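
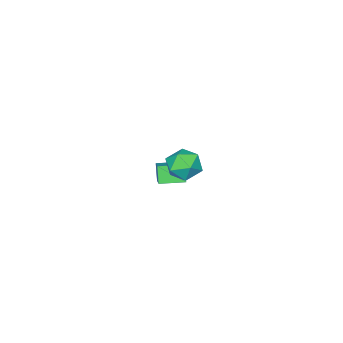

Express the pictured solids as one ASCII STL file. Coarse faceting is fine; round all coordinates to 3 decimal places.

solid 
facet normal -0.720 0.693 0.021
outer loop
vertex -2.663 -2.684 -2.582
vertex -1.799 -1.808 -1.875
vertex -2.297 -2.275 -3.536
endloop
endfacet
facet normal -0.608 -0.618 -0.498
outer loop
vertex -1.281 -3.252 -3.565
vertex -2.663 -2.684 -2.582
vertex -2.297 -2.275 -3.536
endloop
endfacet
facet normal -0.721 0.693 0.021
outer loop
vertex -2.297 -2.275 -3.536
vertex -1.799 -1.808 -1.875
vertex -1.433 -1.398 -2.828
endloop
endfacet
facet normal 0.333 0.372 -0.867
outer loop
vertex -1.433 -1.398 -2.828
vertex -1.281 -3.252 -3.565
vertex -2.297 -2.275 -3.536
endloop
endfacet
facet normal -0.333 -0.372 0.867
outer loop
vertex -2.663 -2.684 -2.582
vertex -0.783 -2.785 -1.904
vertex -1.799 -1.808 -1.875
endloop
endfacet
facet normal -0.609 -0.617 -0.499
outer loop
vertex -1.647 -3.662 -2.612
vertex -2.663 -2.684 -2.582
vertex -1.281 -3.252 -3.565
endloop
endfacet
facet normal -0.333 -0.372 0.867
outer loop
vertex -1.647 -3.662 -2.612
vertex -0.783 -2.785 -1.904
vertex -2.663 -2.684 -2.582
endloop
endfacet
facet normal 0.608 0.617 0.499
outer loop
vertex -1.799 -1.808 -1.875
vertex -0.783 -2.785 -1.904
vertex -1.433 -1.398 -2.828
endloop
endfacet
facet normal 0.332 0.372 -0.867
outer loop
vertex -0.417 -2.376 -2.858
vertex -1.281 -3.252 -3.565
vertex -1.433 -1.398 -2.828
endloop
endfacet
facet normal 0.609 0.617 0.498
outer loop
vertex -1.433 -1.398 -2.828
vertex -0.783 -2.785 -1.904
vertex -0.417 -2.376 -2.858
endloop
endfacet
facet normal 0.720 -0.693 -0.022
outer loop
vertex -0.417 -2.376 -2.858
vertex -1.647 -3.662 -2.612
vertex -1.281 -3.252 -3.565
endloop
endfacet
facet normal 0.721 -0.693 -0.021
outer loop
vertex -0.783 -2.785 -1.904
vertex -1.647 -3.662 -2.612
vertex -0.417 -2.376 -2.858
endloop
endfacet
facet normal 0.122 0.491 0.863
outer loop
vertex 4.223 3.704 4.155
vertex 3.342 3.401 4.452
vertex 4.135 2.863 4.646
endloop
endfacet
facet normal 0.750 0.273 0.602
outer loop
vertex 4.223 3.704 4.155
vertex 4.135 2.863 4.646
vertex 4.734 2.919 3.875
endloop
endfacet
facet normal 0.829 0.557 -0.048
outer loop
vertex 4.223 3.704 4.155
vertex 4.734 2.919 3.875
vertex 4.311 3.491 3.204
endloop
endfacet
facet normal 0.250 0.949 -0.189
outer loop
vertex 4.223 3.704 4.155
vertex 4.311 3.491 3.204
vertex 3.451 3.789 3.561
endloop
endfacet
facet normal -0.187 0.909 0.373
outer loop
vertex 4.223 3.704 4.155
vertex 3.451 3.789 3.561
vertex 3.342 3.401 4.452
endloop
endfacet
facet normal 0.726 -0.437 0.532
outer loop
vertex 4.734 2.919 3.875
vertex 4.135 2.863 4.646
vertex 4.169 2.131 3.999
endloop
endfacet
facet normal -0.290 -0.084 0.953
outer loop
vertex 4.135 2.863 4.646
vertex 3.342 3.401 4.452
vertex 3.309 2.429 4.356
endloop
endfacet
facet normal -0.790 0.592 0.161
outer loop
vertex 3.342 3.401 4.452
vertex 3.451 3.789 3.561
vertex 2.886 3.001 3.685
endloop
endfacet
facet normal -0.083 0.658 -0.749
outer loop
vertex 3.451 3.789 3.561
vertex 4.311 3.491 3.204
vertex 3.485 3.057 2.914
endloop
endfacet
facet normal 0.854 0.022 -0.519
outer loop
vertex 4.311 3.491 3.204
vertex 4.734 2.919 3.875
vertex 4.278 2.519 3.108
endloop
endfacet
facet normal -0.250 -0.949 0.189
outer loop
vertex 3.397 2.216 3.405
vertex 4.169 2.131 3.999
vertex 3.309 2.429 4.356
endloop
endfacet
facet normal -0.829 -0.557 0.048
outer loop
vertex 3.397 2.216 3.405
vertex 3.309 2.429 4.356
vertex 2.886 3.001 3.685
endloop
endfacet
facet normal -0.750 -0.273 -0.602
outer loop
vertex 3.397 2.216 3.405
vertex 2.886 3.001 3.685
vertex 3.485 3.057 2.914
endloop
endfacet
facet normal -0.122 -0.491 -0.863
outer loop
vertex 3.397 2.216 3.405
vertex 3.485 3.057 2.914
vertex 4.278 2.519 3.108
endloop
endfacet
facet normal 0.187 -0.909 -0.373
outer loop
vertex 3.397 2.216 3.405
vertex 4.278 2.519 3.108
vertex 4.169 2.131 3.999
endloop
endfacet
facet normal 0.083 -0.658 0.749
outer loop
vertex 3.309 2.429 4.356
vertex 4.169 2.131 3.999
vertex 4.135 2.863 4.646
endloop
endfacet
facet normal -0.854 -0.022 0.519
outer loop
vertex 2.886 3.001 3.685
vertex 3.309 2.429 4.356
vertex 3.342 3.401 4.452
endloop
endfacet
facet normal -0.726 0.437 -0.532
outer loop
vertex 3.485 3.057 2.914
vertex 2.886 3.001 3.685
vertex 3.451 3.789 3.561
endloop
endfacet
facet normal 0.290 0.084 -0.953
outer loop
vertex 4.278 2.519 3.108
vertex 3.485 3.057 2.914
vertex 4.311 3.491 3.204
endloop
endfacet
facet normal 0.790 -0.592 -0.161
outer loop
vertex 4.169 2.131 3.999
vertex 4.278 2.519 3.108
vertex 4.734 2.919 3.875
endloop
endfacet

endsolid


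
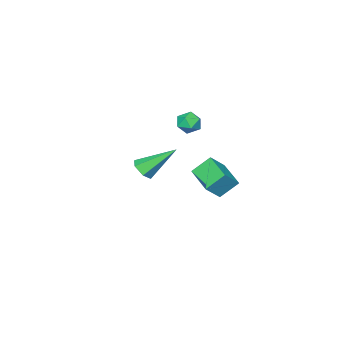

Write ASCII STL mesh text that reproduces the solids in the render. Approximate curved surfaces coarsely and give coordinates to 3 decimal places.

solid 
facet normal -0.588 0.436 0.682
outer loop
vertex -3.323 -2.061 0.006
vertex -2.617 -0.42 -0.434
vertex -4.249 -1.903 -0.893
endloop
endfacet
facet normal -0.384 -0.892 0.239
outer loop
vertex -3.443 -2.5 -1.826
vertex -3.323 -2.061 0.006
vertex -4.249 -1.903 -0.893
endloop
endfacet
facet normal -0.588 0.436 0.681
outer loop
vertex -4.249 -1.903 -0.893
vertex -2.617 -0.42 -0.434
vertex -3.542 -0.262 -1.333
endloop
endfacet
facet normal -0.712 0.121 -0.692
outer loop
vertex -3.542 -0.262 -1.333
vertex -3.443 -2.5 -1.826
vertex -4.249 -1.903 -0.893
endloop
endfacet
facet normal 0.712 -0.121 0.692
outer loop
vertex -3.323 -2.061 0.006
vertex -1.811 -1.017 -1.367
vertex -2.617 -0.42 -0.434
endloop
endfacet
facet normal -0.384 -0.892 0.239
outer loop
vertex -2.518 -2.658 -0.927
vertex -3.323 -2.061 0.006
vertex -3.443 -2.5 -1.826
endloop
endfacet
facet normal 0.712 -0.121 0.692
outer loop
vertex -2.518 -2.658 -0.927
vertex -1.811 -1.017 -1.367
vertex -3.323 -2.061 0.006
endloop
endfacet
facet normal 0.384 0.892 -0.239
outer loop
vertex -2.617 -0.42 -0.434
vertex -1.811 -1.017 -1.367
vertex -3.542 -0.262 -1.333
endloop
endfacet
facet normal -0.712 0.121 -0.692
outer loop
vertex -2.737 -0.859 -2.266
vertex -3.443 -2.5 -1.826
vertex -3.542 -0.262 -1.333
endloop
endfacet
facet normal 0.384 0.892 -0.239
outer loop
vertex -3.542 -0.262 -1.333
vertex -1.811 -1.017 -1.367
vertex -2.737 -0.859 -2.266
endloop
endfacet
facet normal 0.588 -0.436 -0.682
outer loop
vertex -2.737 -0.859 -2.266
vertex -2.518 -2.658 -0.927
vertex -3.443 -2.5 -1.826
endloop
endfacet
facet normal 0.588 -0.436 -0.682
outer loop
vertex -1.811 -1.017 -1.367
vertex -2.518 -2.658 -0.927
vertex -2.737 -0.859 -2.266
endloop
endfacet
facet normal 0.532 -0.553 -0.641
outer loop
vertex 4.186 -0.204 2.991
vertex 3.657 -0.198 2.547
vertex 4.136 0.297 2.518
endloop
endfacet
facet normal 0.668 0.545 0.507
outer loop
vertex 4.186 -0.204 2.991
vertex 4.136 0.297 2.518
vertex 2.523 0.978 3.913
endloop
endfacet
facet normal 0.533 -0.553 -0.641
outer loop
vertex 4.136 0.297 2.518
vertex 3.657 -0.198 2.547
vertex 3.608 0.302 2.075
endloop
endfacet
facet normal 0.202 0.952 -0.231
outer loop
vertex 4.136 0.297 2.518
vertex 3.608 0.302 2.075
vertex 2.523 0.978 3.913
endloop
endfacet
facet normal 0.532 -0.553 -0.641
outer loop
vertex 3.608 0.302 2.075
vertex 3.657 -0.198 2.547
vertex 3.128 -0.193 2.104
endloop
endfacet
facet normal -0.609 0.557 -0.564
outer loop
vertex 3.608 0.302 2.075
vertex 3.128 -0.193 2.104
vertex 2.523 0.978 3.913
endloop
endfacet
facet normal 0.532 -0.552 -0.642
outer loop
vertex 3.128 -0.193 2.104
vertex 3.657 -0.198 2.547
vertex 3.178 -0.694 2.576
endloop
endfacet
facet normal -0.956 -0.246 -0.160
outer loop
vertex 3.128 -0.193 2.104
vertex 3.178 -0.694 2.576
vertex 2.523 0.978 3.913
endloop
endfacet
facet normal 0.533 -0.552 -0.641
outer loop
vertex 3.178 -0.694 2.576
vertex 3.657 -0.198 2.547
vertex 3.706 -0.699 3.019
endloop
endfacet
facet normal -0.490 -0.653 0.577
outer loop
vertex 3.178 -0.694 2.576
vertex 3.706 -0.699 3.019
vertex 2.523 0.978 3.913
endloop
endfacet
facet normal 0.532 -0.552 -0.642
outer loop
vertex 3.706 -0.699 3.019
vertex 3.657 -0.198 2.547
vertex 4.186 -0.204 2.991
endloop
endfacet
facet normal 0.321 -0.259 0.911
outer loop
vertex 3.706 -0.699 3.019
vertex 4.186 -0.204 2.991
vertex 2.523 0.978 3.913
endloop
endfacet
facet normal -0.010 0.337 0.941
outer loop
vertex -3.12 -2.663 2.704
vertex -3.249 -3.376 2.958
vertex -2.529 -3.123 2.875
endloop
endfacet
facet normal 0.418 0.736 0.533
outer loop
vertex -3.12 -2.663 2.704
vertex -2.529 -3.123 2.875
vertex -2.503 -2.683 2.247
endloop
endfacet
facet normal 0.029 1.000 -0.005
outer loop
vertex -3.12 -2.663 2.704
vertex -2.503 -2.683 2.247
vertex -3.207 -2.664 1.941
endloop
endfacet
facet normal -0.641 0.764 0.072
outer loop
vertex -3.12 -2.663 2.704
vertex -3.207 -2.664 1.941
vertex -3.668 -3.092 2.381
endloop
endfacet
facet normal -0.665 0.354 0.657
outer loop
vertex -3.12 -2.663 2.704
vertex -3.668 -3.092 2.381
vertex -3.249 -3.376 2.958
endloop
endfacet
facet normal 0.917 0.308 0.254
outer loop
vertex -2.503 -2.683 2.247
vertex -2.529 -3.123 2.875
vertex -2.252 -3.408 2.219
endloop
endfacet
facet normal 0.223 -0.335 0.915
outer loop
vertex -2.529 -3.123 2.875
vertex -3.249 -3.376 2.958
vertex -2.713 -3.836 2.659
endloop
endfacet
facet normal -0.836 -0.307 0.456
outer loop
vertex -3.249 -3.376 2.958
vertex -3.668 -3.092 2.381
vertex -3.417 -3.817 2.353
endloop
endfacet
facet normal -0.797 0.354 -0.490
outer loop
vertex -3.668 -3.092 2.381
vertex -3.207 -2.664 1.941
vertex -3.391 -3.377 1.725
endloop
endfacet
facet normal 0.287 0.734 -0.615
outer loop
vertex -3.207 -2.664 1.941
vertex -2.503 -2.683 2.247
vertex -2.671 -3.124 1.642
endloop
endfacet
facet normal 0.641 -0.764 -0.072
outer loop
vertex -2.8 -3.837 1.896
vertex -2.252 -3.408 2.219
vertex -2.713 -3.836 2.659
endloop
endfacet
facet normal -0.029 -1.000 0.005
outer loop
vertex -2.8 -3.837 1.896
vertex -2.713 -3.836 2.659
vertex -3.417 -3.817 2.353
endloop
endfacet
facet normal -0.418 -0.736 -0.533
outer loop
vertex -2.8 -3.837 1.896
vertex -3.417 -3.817 2.353
vertex -3.391 -3.377 1.725
endloop
endfacet
facet normal 0.010 -0.337 -0.941
outer loop
vertex -2.8 -3.837 1.896
vertex -3.391 -3.377 1.725
vertex -2.671 -3.124 1.642
endloop
endfacet
facet normal 0.665 -0.354 -0.657
outer loop
vertex -2.8 -3.837 1.896
vertex -2.671 -3.124 1.642
vertex -2.252 -3.408 2.219
endloop
endfacet
facet normal 0.797 -0.354 0.490
outer loop
vertex -2.713 -3.836 2.659
vertex -2.252 -3.408 2.219
vertex -2.529 -3.123 2.875
endloop
endfacet
facet normal -0.287 -0.734 0.615
outer loop
vertex -3.417 -3.817 2.353
vertex -2.713 -3.836 2.659
vertex -3.249 -3.376 2.958
endloop
endfacet
facet normal -0.917 -0.308 -0.254
outer loop
vertex -3.391 -3.377 1.725
vertex -3.417 -3.817 2.353
vertex -3.668 -3.092 2.381
endloop
endfacet
facet normal -0.223 0.335 -0.915
outer loop
vertex -2.671 -3.124 1.642
vertex -3.391 -3.377 1.725
vertex -3.207 -2.664 1.941
endloop
endfacet
facet normal 0.836 0.307 -0.456
outer loop
vertex -2.252 -3.408 2.219
vertex -2.671 -3.124 1.642
vertex -2.503 -2.683 2.247
endloop
endfacet

endsolid


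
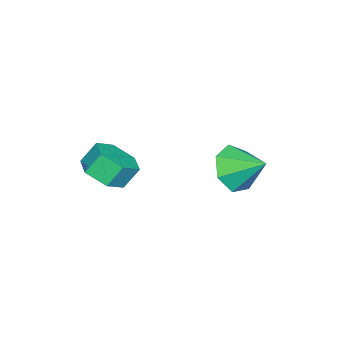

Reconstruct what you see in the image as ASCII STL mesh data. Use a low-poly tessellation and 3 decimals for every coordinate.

solid 
facet normal -0.108 -0.848 -0.519
outer loop
vertex 0.897 -0.154 1.587
vertex -0.129 0.067 1.439
vertex 0.699 0.333 0.833
endloop
endfacet
facet normal 0.872 0.482 0.082
outer loop
vertex 0.897 -0.154 1.587
vertex 0.699 0.333 0.833
vertex 0.029 1.313 2.201
endloop
endfacet
facet normal -0.107 -0.848 -0.518
outer loop
vertex 0.699 0.333 0.833
vertex -0.129 0.067 1.439
vertex -0.122 0.619 0.534
endloop
endfacet
facet normal 0.425 0.821 -0.380
outer loop
vertex 0.699 0.333 0.833
vertex -0.122 0.619 0.534
vertex 0.029 1.313 2.201
endloop
endfacet
facet normal -0.108 -0.848 -0.518
outer loop
vertex -0.122 0.619 0.534
vertex -0.129 0.067 1.439
vertex -0.949 0.49 0.917
endloop
endfacet
facet normal -0.298 0.891 -0.344
outer loop
vertex -0.122 0.619 0.534
vertex -0.949 0.49 0.917
vertex 0.029 1.313 2.201
endloop
endfacet
facet normal -0.107 -0.848 -0.519
outer loop
vertex -0.949 0.49 0.917
vertex -0.129 0.067 1.439
vertex -1.158 0.042 1.692
endloop
endfacet
facet normal -0.753 0.637 0.165
outer loop
vertex -0.949 0.49 0.917
vertex -1.158 0.042 1.692
vertex 0.029 1.313 2.201
endloop
endfacet
facet normal -0.107 -0.848 -0.519
outer loop
vertex -1.158 0.042 1.692
vertex -0.129 0.067 1.439
vertex -0.592 -0.388 2.277
endloop
endfacet
facet normal -0.596 0.252 0.762
outer loop
vertex -1.158 0.042 1.692
vertex -0.592 -0.388 2.277
vertex 0.029 1.313 2.201
endloop
endfacet
facet normal -0.107 -0.848 -0.520
outer loop
vertex -0.592 -0.388 2.277
vertex -0.129 0.067 1.439
vertex 0.323 -0.475 2.23
endloop
endfacet
facet normal 0.054 0.025 0.998
outer loop
vertex -0.592 -0.388 2.277
vertex 0.323 -0.475 2.23
vertex 0.029 1.313 2.201
endloop
endfacet
facet normal -0.108 -0.848 -0.519
outer loop
vertex 0.323 -0.475 2.23
vertex -0.129 0.067 1.439
vertex 0.897 -0.154 1.587
endloop
endfacet
facet normal 0.707 0.128 0.695
outer loop
vertex 0.323 -0.475 2.23
vertex 0.897 -0.154 1.587
vertex 0.029 1.313 2.201
endloop
endfacet
facet normal 0.401 -0.427 -0.810
outer loop
vertex 3.489 -3.138 1.961
vertex 2.743 -3.706 1.891
vertex 2.744 -2.874 1.453
endloop
endfacet
facet normal 0.458 0.860 -0.226
outer loop
vertex 3.489 -3.138 1.961
vertex 2.744 -2.874 1.453
vertex 3.084 -2.707 2.78
endloop
endfacet
facet normal 0.458 0.860 -0.226
outer loop
vertex 3.084 -2.707 2.78
vertex 2.744 -2.874 1.453
vertex 2.338 -2.443 2.271
endloop
endfacet
facet normal -0.401 0.427 0.810
outer loop
vertex 3.084 -2.707 2.78
vertex 2.338 -2.443 2.271
vertex 2.337 -3.274 2.709
endloop
endfacet
facet normal 0.400 -0.427 -0.811
outer loop
vertex 2.744 -2.874 1.453
vertex 2.743 -3.706 1.891
vertex 1.997 -3.441 1.383
endloop
endfacet
facet normal -0.457 0.673 -0.581
outer loop
vertex 2.744 -2.874 1.453
vertex 1.997 -3.441 1.383
vertex 2.338 -2.443 2.271
endloop
endfacet
facet normal -0.457 0.673 -0.581
outer loop
vertex 2.338 -2.443 2.271
vertex 1.997 -3.441 1.383
vertex 1.592 -3.01 2.201
endloop
endfacet
facet normal -0.401 0.428 0.810
outer loop
vertex 2.338 -2.443 2.271
vertex 1.592 -3.01 2.201
vertex 2.337 -3.274 2.709
endloop
endfacet
facet normal 0.401 -0.426 -0.811
outer loop
vertex 1.997 -3.441 1.383
vertex 2.743 -3.706 1.891
vertex 1.996 -4.273 1.82
endloop
endfacet
facet normal -0.916 -0.186 -0.356
outer loop
vertex 1.997 -3.441 1.383
vertex 1.996 -4.273 1.82
vertex 1.592 -3.01 2.201
endloop
endfacet
facet normal -0.916 -0.186 -0.355
outer loop
vertex 1.592 -3.01 2.201
vertex 1.996 -4.273 1.82
vertex 1.591 -3.842 2.639
endloop
endfacet
facet normal -0.401 0.427 0.810
outer loop
vertex 1.592 -3.01 2.201
vertex 1.591 -3.842 2.639
vertex 2.337 -3.274 2.709
endloop
endfacet
facet normal 0.401 -0.427 -0.810
outer loop
vertex 1.996 -4.273 1.82
vertex 2.743 -3.706 1.891
vertex 2.742 -4.537 2.329
endloop
endfacet
facet normal -0.458 -0.860 0.226
outer loop
vertex 1.996 -4.273 1.82
vertex 2.742 -4.537 2.329
vertex 1.591 -3.842 2.639
endloop
endfacet
facet normal -0.458 -0.860 0.225
outer loop
vertex 1.591 -3.842 2.639
vertex 2.742 -4.537 2.329
vertex 2.336 -4.106 3.147
endloop
endfacet
facet normal -0.401 0.427 0.810
outer loop
vertex 1.591 -3.842 2.639
vertex 2.336 -4.106 3.147
vertex 2.337 -3.274 2.709
endloop
endfacet
facet normal 0.401 -0.428 -0.810
outer loop
vertex 2.742 -4.537 2.329
vertex 2.743 -3.706 1.891
vertex 3.488 -3.97 2.399
endloop
endfacet
facet normal 0.457 -0.673 0.581
outer loop
vertex 2.742 -4.537 2.329
vertex 3.488 -3.97 2.399
vertex 2.336 -4.106 3.147
endloop
endfacet
facet normal 0.457 -0.674 0.581
outer loop
vertex 2.336 -4.106 3.147
vertex 3.488 -3.97 2.399
vertex 3.083 -3.539 3.217
endloop
endfacet
facet normal -0.400 0.427 0.811
outer loop
vertex 2.336 -4.106 3.147
vertex 3.083 -3.539 3.217
vertex 2.337 -3.274 2.709
endloop
endfacet
facet normal 0.401 -0.427 -0.810
outer loop
vertex 3.488 -3.97 2.399
vertex 2.743 -3.706 1.891
vertex 3.489 -3.138 1.961
endloop
endfacet
facet normal 0.916 0.186 0.355
outer loop
vertex 3.488 -3.97 2.399
vertex 3.489 -3.138 1.961
vertex 3.083 -3.539 3.217
endloop
endfacet
facet normal 0.916 0.186 0.355
outer loop
vertex 3.083 -3.539 3.217
vertex 3.489 -3.138 1.961
vertex 3.084 -2.707 2.78
endloop
endfacet
facet normal -0.401 0.426 0.811
outer loop
vertex 3.083 -3.539 3.217
vertex 3.084 -2.707 2.78
vertex 2.337 -3.274 2.709
endloop
endfacet

endsolid


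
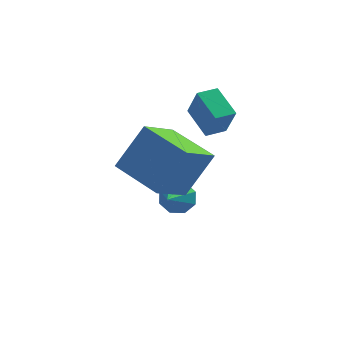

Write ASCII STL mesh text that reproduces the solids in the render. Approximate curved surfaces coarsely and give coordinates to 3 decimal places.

solid 
facet normal 0.241 0.830 -0.504
outer loop
vertex -0.388 -0.864 -3.256
vertex -0.664 -0.445 -2.698
vertex 0.007 -0.738 -2.859
endloop
endfacet
facet normal 0.514 -0.820 -0.252
outer loop
vertex -0.388 -0.864 -3.256
vertex 0.007 -0.738 -2.859
vertex -1.016 -1.655 -1.962
endloop
endfacet
facet normal 0.241 0.829 -0.505
outer loop
vertex 0.007 -0.738 -2.859
vertex -0.664 -0.445 -2.698
vertex 0.01 -0.44 -2.368
endloop
endfacet
facet normal 0.773 -0.544 0.326
outer loop
vertex 0.007 -0.738 -2.859
vertex 0.01 -0.44 -2.368
vertex -1.016 -1.655 -1.962
endloop
endfacet
facet normal 0.241 0.829 -0.505
outer loop
vertex 0.01 -0.44 -2.368
vertex -0.664 -0.445 -2.698
vertex -0.383 -0.145 -2.071
endloop
endfacet
facet normal 0.518 -0.156 0.841
outer loop
vertex 0.01 -0.44 -2.368
vertex -0.383 -0.145 -2.071
vertex -1.016 -1.655 -1.962
endloop
endfacet
facet normal 0.241 0.829 -0.505
outer loop
vertex -0.383 -0.145 -2.071
vertex -0.664 -0.445 -2.698
vertex -0.94 -0.026 -2.141
endloop
endfacet
facet normal -0.100 0.113 0.989
outer loop
vertex -0.383 -0.145 -2.071
vertex -0.94 -0.026 -2.141
vertex -1.016 -1.655 -1.962
endloop
endfacet
facet normal 0.241 0.829 -0.504
outer loop
vertex -0.94 -0.026 -2.141
vertex -0.664 -0.445 -2.698
vertex -1.335 -0.152 -2.537
endloop
endfacet
facet normal -0.721 0.109 0.684
outer loop
vertex -0.94 -0.026 -2.141
vertex -1.335 -0.152 -2.537
vertex -1.016 -1.655 -1.962
endloop
endfacet
facet normal 0.242 0.830 -0.503
outer loop
vertex -1.335 -0.152 -2.537
vertex -0.664 -0.445 -2.698
vertex -1.338 -0.449 -3.028
endloop
endfacet
facet normal -0.980 -0.167 0.107
outer loop
vertex -1.335 -0.152 -2.537
vertex -1.338 -0.449 -3.028
vertex -1.016 -1.655 -1.962
endloop
endfacet
facet normal 0.242 0.829 -0.504
outer loop
vertex -1.338 -0.449 -3.028
vertex -0.664 -0.445 -2.698
vertex -0.945 -0.744 -3.325
endloop
endfacet
facet normal -0.725 -0.555 -0.408
outer loop
vertex -1.338 -0.449 -3.028
vertex -0.945 -0.744 -3.325
vertex -1.016 -1.655 -1.962
endloop
endfacet
facet normal 0.241 0.830 -0.504
outer loop
vertex -0.945 -0.744 -3.325
vertex -0.664 -0.445 -2.698
vertex -0.388 -0.864 -3.256
endloop
endfacet
facet normal -0.109 -0.824 -0.556
outer loop
vertex -0.945 -0.744 -3.325
vertex -0.388 -0.864 -3.256
vertex -1.016 -1.655 -1.962
endloop
endfacet
facet normal -0.465 0.768 0.440
outer loop
vertex 0.035 -0.028 2.722
vertex 0.783 0.434 2.706
vertex -0.313 0.492 1.448
endloop
endfacet
facet normal -0.851 -0.526 0.018
outer loop
vertex 0.357 -0.614 0.814
vertex 0.035 -0.028 2.722
vertex -0.313 0.492 1.448
endloop
endfacet
facet normal -0.465 0.768 0.440
outer loop
vertex -0.313 0.492 1.448
vertex 0.783 0.434 2.706
vertex 0.435 0.954 1.432
endloop
endfacet
facet normal -0.245 0.366 -0.898
outer loop
vertex 0.435 0.954 1.432
vertex 0.357 -0.614 0.814
vertex -0.313 0.492 1.448
endloop
endfacet
facet normal 0.245 -0.366 0.898
outer loop
vertex 0.035 -0.028 2.722
vertex 1.453 -0.672 2.072
vertex 0.783 0.434 2.706
endloop
endfacet
facet normal -0.851 -0.526 0.018
outer loop
vertex 0.705 -1.134 2.088
vertex 0.035 -0.028 2.722
vertex 0.357 -0.614 0.814
endloop
endfacet
facet normal 0.245 -0.366 0.898
outer loop
vertex 0.705 -1.134 2.088
vertex 1.453 -0.672 2.072
vertex 0.035 -0.028 2.722
endloop
endfacet
facet normal 0.851 0.526 -0.018
outer loop
vertex 0.783 0.434 2.706
vertex 1.453 -0.672 2.072
vertex 0.435 0.954 1.432
endloop
endfacet
facet normal -0.245 0.366 -0.898
outer loop
vertex 1.105 -0.152 0.798
vertex 0.357 -0.614 0.814
vertex 0.435 0.954 1.432
endloop
endfacet
facet normal 0.851 0.526 -0.018
outer loop
vertex 0.435 0.954 1.432
vertex 1.453 -0.672 2.072
vertex 1.105 -0.152 0.798
endloop
endfacet
facet normal 0.465 -0.768 -0.440
outer loop
vertex 1.105 -0.152 0.798
vertex 0.705 -1.134 2.088
vertex 0.357 -0.614 0.814
endloop
endfacet
facet normal 0.465 -0.768 -0.440
outer loop
vertex 1.453 -0.672 2.072
vertex 0.705 -1.134 2.088
vertex 1.105 -0.152 0.798
endloop
endfacet
facet normal -0.492 -0.278 -0.825
outer loop
vertex -1.327 -3.894 -0.027
vertex -2.846 -2.462 0.398
vertex -0.339 -2.535 -1.074
endloop
endfacet
facet normal 0.713 -0.672 -0.200
outer loop
vertex 0.686 -1.958 0.642
vertex -1.327 -3.894 -0.027
vertex -0.339 -2.535 -1.074
endloop
endfacet
facet normal -0.492 -0.278 -0.825
outer loop
vertex -0.339 -2.535 -1.074
vertex -2.846 -2.462 0.398
vertex -1.858 -1.103 -0.649
endloop
endfacet
facet normal 0.499 0.686 -0.529
outer loop
vertex -1.858 -1.103 -0.649
vertex 0.686 -1.958 0.642
vertex -0.339 -2.535 -1.074
endloop
endfacet
facet normal -0.499 -0.686 0.529
outer loop
vertex -1.327 -3.894 -0.027
vertex -1.821 -1.885 2.114
vertex -2.846 -2.462 0.398
endloop
endfacet
facet normal 0.713 -0.672 -0.200
outer loop
vertex -0.302 -3.317 1.689
vertex -1.327 -3.894 -0.027
vertex 0.686 -1.958 0.642
endloop
endfacet
facet normal -0.499 -0.686 0.529
outer loop
vertex -0.302 -3.317 1.689
vertex -1.821 -1.885 2.114
vertex -1.327 -3.894 -0.027
endloop
endfacet
facet normal -0.713 0.672 0.200
outer loop
vertex -2.846 -2.462 0.398
vertex -1.821 -1.885 2.114
vertex -1.858 -1.103 -0.649
endloop
endfacet
facet normal 0.499 0.686 -0.529
outer loop
vertex -0.833 -0.526 1.067
vertex 0.686 -1.958 0.642
vertex -1.858 -1.103 -0.649
endloop
endfacet
facet normal -0.713 0.672 0.200
outer loop
vertex -1.858 -1.103 -0.649
vertex -1.821 -1.885 2.114
vertex -0.833 -0.526 1.067
endloop
endfacet
facet normal 0.492 0.278 0.825
outer loop
vertex -0.833 -0.526 1.067
vertex -0.302 -3.317 1.689
vertex 0.686 -1.958 0.642
endloop
endfacet
facet normal 0.492 0.278 0.825
outer loop
vertex -1.821 -1.885 2.114
vertex -0.302 -3.317 1.689
vertex -0.833 -0.526 1.067
endloop
endfacet

endsolid


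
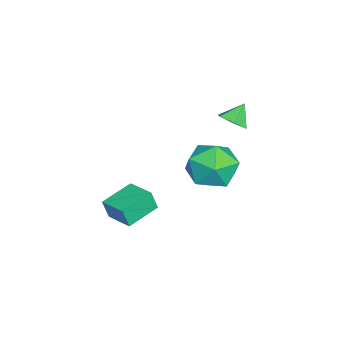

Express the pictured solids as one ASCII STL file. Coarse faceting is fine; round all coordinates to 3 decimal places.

solid 
facet normal -0.630 -0.755 -0.180
outer loop
vertex 1.724 -4.744 -1.428
vertex 0.577 -3.859 -1.126
vertex 1.682 -4.5 -2.304
endloop
endfacet
facet normal 0.775 -0.598 -0.204
outer loop
vertex 2.483 -3.541 -2.074
vertex 1.724 -4.744 -1.428
vertex 1.682 -4.5 -2.304
endloop
endfacet
facet normal -0.631 -0.755 -0.181
outer loop
vertex 1.682 -4.5 -2.304
vertex 0.577 -3.859 -1.126
vertex 0.535 -3.614 -2.002
endloop
endfacet
facet normal -0.046 0.269 -0.962
outer loop
vertex 0.535 -3.614 -2.002
vertex 2.483 -3.541 -2.074
vertex 1.682 -4.5 -2.304
endloop
endfacet
facet normal 0.046 -0.269 0.962
outer loop
vertex 1.724 -4.744 -1.428
vertex 1.378 -2.9 -0.896
vertex 0.577 -3.859 -1.126
endloop
endfacet
facet normal 0.775 -0.599 -0.205
outer loop
vertex 2.525 -3.786 -1.198
vertex 1.724 -4.744 -1.428
vertex 2.483 -3.541 -2.074
endloop
endfacet
facet normal 0.046 -0.269 0.962
outer loop
vertex 2.525 -3.786 -1.198
vertex 1.378 -2.9 -0.896
vertex 1.724 -4.744 -1.428
endloop
endfacet
facet normal -0.775 0.598 0.204
outer loop
vertex 0.577 -3.859 -1.126
vertex 1.378 -2.9 -0.896
vertex 0.535 -3.614 -2.002
endloop
endfacet
facet normal -0.046 0.269 -0.962
outer loop
vertex 1.336 -2.656 -1.772
vertex 2.483 -3.541 -2.074
vertex 0.535 -3.614 -2.002
endloop
endfacet
facet normal -0.775 0.599 0.204
outer loop
vertex 0.535 -3.614 -2.002
vertex 1.378 -2.9 -0.896
vertex 1.336 -2.656 -1.772
endloop
endfacet
facet normal 0.630 0.755 0.181
outer loop
vertex 1.336 -2.656 -1.772
vertex 2.525 -3.786 -1.198
vertex 2.483 -3.541 -2.074
endloop
endfacet
facet normal 0.631 0.755 0.180
outer loop
vertex 1.378 -2.9 -0.896
vertex 2.525 -3.786 -1.198
vertex 1.336 -2.656 -1.772
endloop
endfacet
facet normal 0.541 -0.403 -0.738
outer loop
vertex -2.835 -0.358 0.336
vertex -3.431 -0.507 -0.02
vertex -3.104 0.115 -0.12
endloop
endfacet
facet normal 0.366 0.745 0.557
outer loop
vertex -2.835 -0.358 0.336
vertex -3.104 0.115 -0.12
vertex -3.989 -0.093 0.74
endloop
endfacet
facet normal 0.542 -0.403 -0.737
outer loop
vertex -3.104 0.115 -0.12
vertex -3.431 -0.507 -0.02
vertex -3.7 -0.035 -0.476
endloop
endfacet
facet normal -0.238 0.971 -0.010
outer loop
vertex -3.104 0.115 -0.12
vertex -3.7 -0.035 -0.476
vertex -3.989 -0.093 0.74
endloop
endfacet
facet normal 0.542 -0.403 -0.737
outer loop
vertex -3.7 -0.035 -0.476
vertex -3.431 -0.507 -0.02
vertex -4.027 -0.657 -0.376
endloop
endfacet
facet normal -0.881 0.433 -0.189
outer loop
vertex -3.7 -0.035 -0.476
vertex -4.027 -0.657 -0.376
vertex -3.989 -0.093 0.74
endloop
endfacet
facet normal 0.542 -0.403 -0.738
outer loop
vertex -4.027 -0.657 -0.376
vertex -3.431 -0.507 -0.02
vertex -3.758 -1.13 0.08
endloop
endfacet
facet normal -0.922 -0.332 0.199
outer loop
vertex -4.027 -0.657 -0.376
vertex -3.758 -1.13 0.08
vertex -3.989 -0.093 0.74
endloop
endfacet
facet normal 0.542 -0.403 -0.738
outer loop
vertex -3.758 -1.13 0.08
vertex -3.431 -0.507 -0.02
vertex -3.162 -0.98 0.436
endloop
endfacet
facet normal -0.317 -0.558 0.766
outer loop
vertex -3.758 -1.13 0.08
vertex -3.162 -0.98 0.436
vertex -3.989 -0.093 0.74
endloop
endfacet
facet normal 0.541 -0.403 -0.738
outer loop
vertex -3.162 -0.98 0.436
vertex -3.431 -0.507 -0.02
vertex -2.835 -0.358 0.336
endloop
endfacet
facet normal 0.326 -0.020 0.945
outer loop
vertex -3.162 -0.98 0.436
vertex -2.835 -0.358 0.336
vertex -3.989 -0.093 0.74
endloop
endfacet
facet normal -0.875 0.387 -0.291
outer loop
vertex -2.223 -0.189 -2.167
vertex -2.753 -1.306 -2.061
vertex -2.734 -0.534 -1.09
endloop
endfacet
facet normal -0.481 0.875 0.052
outer loop
vertex -2.223 -0.189 -2.167
vertex -2.734 -0.534 -1.09
vertex -1.647 0.064 -1.098
endloop
endfacet
facet normal 0.137 0.945 -0.298
outer loop
vertex -2.223 -0.189 -2.167
vertex -1.647 0.064 -1.098
vertex -0.995 -0.338 -2.073
endloop
endfacet
facet normal 0.126 0.501 -0.856
outer loop
vertex -2.223 -0.189 -2.167
vertex -0.995 -0.338 -2.073
vertex -1.678 -1.185 -2.669
endloop
endfacet
facet normal -0.500 0.156 -0.852
outer loop
vertex -2.223 -0.189 -2.167
vertex -1.678 -1.185 -2.669
vertex -2.753 -1.306 -2.061
endloop
endfacet
facet normal -0.338 0.625 0.704
outer loop
vertex -1.647 0.064 -1.098
vertex -2.734 -0.534 -1.09
vertex -1.822 -0.895 -0.331
endloop
endfacet
facet normal -0.975 -0.165 0.150
outer loop
vertex -2.734 -0.534 -1.09
vertex -2.753 -1.306 -2.061
vertex -2.505 -1.742 -0.927
endloop
endfacet
facet normal -0.368 -0.539 -0.758
outer loop
vertex -2.753 -1.306 -2.061
vertex -1.678 -1.185 -2.669
vertex -1.853 -2.144 -1.902
endloop
endfacet
facet normal 0.644 0.019 -0.765
outer loop
vertex -1.678 -1.185 -2.669
vertex -0.995 -0.338 -2.073
vertex -0.766 -1.546 -1.91
endloop
endfacet
facet normal 0.662 0.737 0.139
outer loop
vertex -0.995 -0.338 -2.073
vertex -1.647 0.064 -1.098
vertex -0.747 -0.774 -0.939
endloop
endfacet
facet normal -0.126 -0.501 0.856
outer loop
vertex -1.277 -1.891 -0.833
vertex -1.822 -0.895 -0.331
vertex -2.505 -1.742 -0.927
endloop
endfacet
facet normal -0.137 -0.945 0.298
outer loop
vertex -1.277 -1.891 -0.833
vertex -2.505 -1.742 -0.927
vertex -1.853 -2.144 -1.902
endloop
endfacet
facet normal 0.481 -0.875 -0.052
outer loop
vertex -1.277 -1.891 -0.833
vertex -1.853 -2.144 -1.902
vertex -0.766 -1.546 -1.91
endloop
endfacet
facet normal 0.875 -0.387 0.291
outer loop
vertex -1.277 -1.891 -0.833
vertex -0.766 -1.546 -1.91
vertex -0.747 -0.774 -0.939
endloop
endfacet
facet normal 0.500 -0.156 0.852
outer loop
vertex -1.277 -1.891 -0.833
vertex -0.747 -0.774 -0.939
vertex -1.822 -0.895 -0.331
endloop
endfacet
facet normal -0.644 -0.019 0.765
outer loop
vertex -2.505 -1.742 -0.927
vertex -1.822 -0.895 -0.331
vertex -2.734 -0.534 -1.09
endloop
endfacet
facet normal -0.662 -0.737 -0.139
outer loop
vertex -1.853 -2.144 -1.902
vertex -2.505 -1.742 -0.927
vertex -2.753 -1.306 -2.061
endloop
endfacet
facet normal 0.338 -0.625 -0.704
outer loop
vertex -0.766 -1.546 -1.91
vertex -1.853 -2.144 -1.902
vertex -1.678 -1.185 -2.669
endloop
endfacet
facet normal 0.975 0.165 -0.150
outer loop
vertex -0.747 -0.774 -0.939
vertex -0.766 -1.546 -1.91
vertex -0.995 -0.338 -2.073
endloop
endfacet
facet normal 0.368 0.539 0.758
outer loop
vertex -1.822 -0.895 -0.331
vertex -0.747 -0.774 -0.939
vertex -1.647 0.064 -1.098
endloop
endfacet

endsolid


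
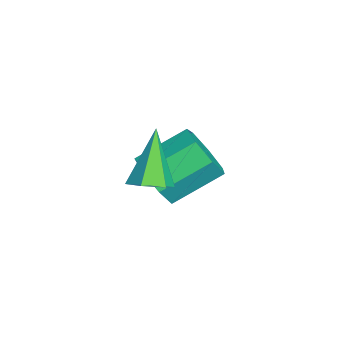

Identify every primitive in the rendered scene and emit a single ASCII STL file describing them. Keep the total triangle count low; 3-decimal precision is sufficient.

solid 
facet normal 0.264 -0.825 -0.500
outer loop
vertex 2.592 0.341 0.339
vertex 1.742 0.207 0.111
vertex 2.367 0.67 -0.323
endloop
endfacet
facet normal 0.920 0.372 -0.128
outer loop
vertex 2.592 0.341 0.339
vertex 2.367 0.67 -0.323
vertex 2.148 1.728 1.177
endloop
endfacet
facet normal 0.919 0.373 -0.129
outer loop
vertex 2.148 1.728 1.177
vertex 2.367 0.67 -0.323
vertex 1.922 2.056 0.516
endloop
endfacet
facet normal -0.265 0.825 0.500
outer loop
vertex 2.148 1.728 1.177
vertex 1.922 2.056 0.516
vertex 1.298 1.593 0.949
endloop
endfacet
facet normal 0.265 -0.825 -0.499
outer loop
vertex 2.367 0.67 -0.323
vertex 1.742 0.207 0.111
vertex 1.671 0.649 -0.658
endloop
endfacet
facet normal 0.344 0.565 -0.750
outer loop
vertex 2.367 0.67 -0.323
vertex 1.671 0.649 -0.658
vertex 1.922 2.056 0.516
endloop
endfacet
facet normal 0.345 0.564 -0.750
outer loop
vertex 1.922 2.056 0.516
vertex 1.671 0.649 -0.658
vertex 1.227 2.036 0.181
endloop
endfacet
facet normal -0.265 0.825 0.500
outer loop
vertex 1.922 2.056 0.516
vertex 1.227 2.036 0.181
vertex 1.298 1.593 0.949
endloop
endfacet
facet normal 0.264 -0.825 -0.499
outer loop
vertex 1.671 0.649 -0.658
vertex 1.742 0.207 0.111
vertex 1.029 0.296 -0.414
endloop
endfacet
facet normal -0.489 0.332 -0.807
outer loop
vertex 1.671 0.649 -0.658
vertex 1.029 0.296 -0.414
vertex 1.227 2.036 0.181
endloop
endfacet
facet normal -0.488 0.332 -0.807
outer loop
vertex 1.227 2.036 0.181
vertex 1.029 0.296 -0.414
vertex 0.585 1.682 0.424
endloop
endfacet
facet normal -0.265 0.824 0.500
outer loop
vertex 1.227 2.036 0.181
vertex 0.585 1.682 0.424
vertex 1.298 1.593 0.949
endloop
endfacet
facet normal 0.264 -0.825 -0.499
outer loop
vertex 1.029 0.296 -0.414
vertex 1.742 0.207 0.111
vertex 0.924 -0.124 0.225
endloop
endfacet
facet normal -0.955 -0.151 -0.256
outer loop
vertex 1.029 0.296 -0.414
vertex 0.924 -0.124 0.225
vertex 0.585 1.682 0.424
endloop
endfacet
facet normal -0.955 -0.151 -0.256
outer loop
vertex 0.585 1.682 0.424
vertex 0.924 -0.124 0.225
vertex 0.48 1.262 1.064
endloop
endfacet
facet normal -0.264 0.826 0.499
outer loop
vertex 0.585 1.682 0.424
vertex 0.48 1.262 1.064
vertex 1.298 1.593 0.949
endloop
endfacet
facet normal 0.264 -0.825 -0.499
outer loop
vertex 0.924 -0.124 0.225
vertex 1.742 0.207 0.111
vertex 1.435 -0.295 0.778
endloop
endfacet
facet normal -0.702 -0.520 0.487
outer loop
vertex 0.924 -0.124 0.225
vertex 1.435 -0.295 0.778
vertex 0.48 1.262 1.064
endloop
endfacet
facet normal -0.702 -0.520 0.487
outer loop
vertex 0.48 1.262 1.064
vertex 1.435 -0.295 0.778
vertex 0.991 1.091 1.617
endloop
endfacet
facet normal -0.264 0.825 0.499
outer loop
vertex 0.48 1.262 1.064
vertex 0.991 1.091 1.617
vertex 1.298 1.593 0.949
endloop
endfacet
facet normal 0.264 -0.825 -0.499
outer loop
vertex 1.435 -0.295 0.778
vertex 1.742 0.207 0.111
vertex 2.177 -0.088 0.829
endloop
endfacet
facet normal 0.079 -0.497 0.864
outer loop
vertex 1.435 -0.295 0.778
vertex 2.177 -0.088 0.829
vertex 0.991 1.091 1.617
endloop
endfacet
facet normal 0.080 -0.497 0.864
outer loop
vertex 0.991 1.091 1.617
vertex 2.177 -0.088 0.829
vertex 1.733 1.298 1.667
endloop
endfacet
facet normal -0.264 0.825 0.499
outer loop
vertex 0.991 1.091 1.617
vertex 1.733 1.298 1.667
vertex 1.298 1.593 0.949
endloop
endfacet
facet normal 0.264 -0.825 -0.499
outer loop
vertex 2.177 -0.088 0.829
vertex 1.742 0.207 0.111
vertex 2.592 0.341 0.339
endloop
endfacet
facet normal 0.801 -0.100 0.590
outer loop
vertex 2.177 -0.088 0.829
vertex 2.592 0.341 0.339
vertex 1.733 1.298 1.667
endloop
endfacet
facet normal 0.801 -0.100 0.590
outer loop
vertex 1.733 1.298 1.667
vertex 2.592 0.341 0.339
vertex 2.148 1.728 1.177
endloop
endfacet
facet normal -0.265 0.825 0.499
outer loop
vertex 1.733 1.298 1.667
vertex 2.148 1.728 1.177
vertex 1.298 1.593 0.949
endloop
endfacet
facet normal 0.588 -0.095 -0.803
outer loop
vertex 4.77 -0.114 2.389
vertex 4.316 0.108 2.03
vertex 4.727 0.496 2.285
endloop
endfacet
facet normal 0.593 0.176 0.786
outer loop
vertex 4.77 -0.114 2.389
vertex 4.727 0.496 2.285
vertex 3.304 0.272 3.41
endloop
endfacet
facet normal 0.588 -0.095 -0.803
outer loop
vertex 4.727 0.496 2.285
vertex 4.316 0.108 2.03
vertex 4.273 0.718 1.926
endloop
endfacet
facet normal 0.152 0.915 0.374
outer loop
vertex 4.727 0.496 2.285
vertex 4.273 0.718 1.926
vertex 3.304 0.272 3.41
endloop
endfacet
facet normal 0.590 -0.095 -0.802
outer loop
vertex 4.273 0.718 1.926
vertex 4.316 0.108 2.03
vertex 3.862 0.33 1.67
endloop
endfacet
facet normal -0.617 0.768 -0.172
outer loop
vertex 4.273 0.718 1.926
vertex 3.862 0.33 1.67
vertex 3.304 0.272 3.41
endloop
endfacet
facet normal 0.590 -0.095 -0.802
outer loop
vertex 3.862 0.33 1.67
vertex 4.316 0.108 2.03
vertex 3.905 -0.28 1.774
endloop
endfacet
facet normal -0.944 -0.119 -0.307
outer loop
vertex 3.862 0.33 1.67
vertex 3.905 -0.28 1.774
vertex 3.304 0.272 3.41
endloop
endfacet
facet normal 0.590 -0.095 -0.802
outer loop
vertex 3.905 -0.28 1.774
vertex 4.316 0.108 2.03
vertex 4.359 -0.502 2.134
endloop
endfacet
facet normal -0.503 -0.858 0.105
outer loop
vertex 3.905 -0.28 1.774
vertex 4.359 -0.502 2.134
vertex 3.304 0.272 3.41
endloop
endfacet
facet normal 0.588 -0.095 -0.803
outer loop
vertex 4.359 -0.502 2.134
vertex 4.316 0.108 2.03
vertex 4.77 -0.114 2.389
endloop
endfacet
facet normal 0.267 -0.710 0.651
outer loop
vertex 4.359 -0.502 2.134
vertex 4.77 -0.114 2.389
vertex 3.304 0.272 3.41
endloop
endfacet

endsolid


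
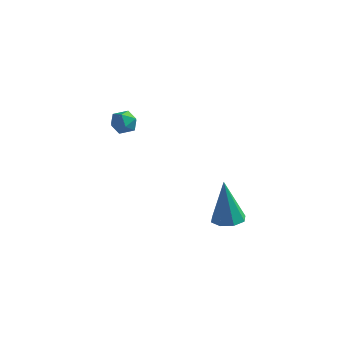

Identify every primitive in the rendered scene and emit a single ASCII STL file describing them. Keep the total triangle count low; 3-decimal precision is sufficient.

solid 
facet normal 0.115 -0.021 -0.993
outer loop
vertex 3.012 1.973 0.159
vertex 2.267 1.976 0.073
vertex 2.797 2.504 0.123
endloop
endfacet
facet normal 0.842 0.368 0.394
outer loop
vertex 3.012 1.973 0.159
vertex 2.797 2.504 0.123
vertex 2.013 2.024 2.247
endloop
endfacet
facet normal 0.116 -0.022 -0.993
outer loop
vertex 2.797 2.504 0.123
vertex 2.267 1.976 0.073
vertex 2.272 2.726 0.057
endloop
endfacet
facet normal 0.334 0.885 0.323
outer loop
vertex 2.797 2.504 0.123
vertex 2.272 2.726 0.057
vertex 2.013 2.024 2.247
endloop
endfacet
facet normal 0.116 -0.022 -0.993
outer loop
vertex 2.272 2.726 0.057
vertex 2.267 1.976 0.073
vertex 1.744 2.509 0.0
endloop
endfacet
facet normal -0.391 0.889 0.239
outer loop
vertex 2.272 2.726 0.057
vertex 1.744 2.509 0.0
vertex 2.013 2.024 2.247
endloop
endfacet
facet normal 0.116 -0.022 -0.993
outer loop
vertex 1.744 2.509 0.0
vertex 2.267 1.976 0.073
vertex 1.522 1.98 -0.014
endloop
endfacet
facet normal -0.907 0.376 0.190
outer loop
vertex 1.744 2.509 0.0
vertex 1.522 1.98 -0.014
vertex 2.013 2.024 2.247
endloop
endfacet
facet normal 0.116 -0.021 -0.993
outer loop
vertex 1.522 1.98 -0.014
vertex 2.267 1.976 0.073
vertex 1.736 1.449 0.022
endloop
endfacet
facet normal -0.913 -0.354 0.205
outer loop
vertex 1.522 1.98 -0.014
vertex 1.736 1.449 0.022
vertex 2.013 2.024 2.247
endloop
endfacet
facet normal 0.116 -0.021 -0.993
outer loop
vertex 1.736 1.449 0.022
vertex 2.267 1.976 0.073
vertex 2.261 1.227 0.088
endloop
endfacet
facet normal -0.404 -0.872 0.276
outer loop
vertex 1.736 1.449 0.022
vertex 2.261 1.227 0.088
vertex 2.013 2.024 2.247
endloop
endfacet
facet normal 0.116 -0.021 -0.993
outer loop
vertex 2.261 1.227 0.088
vertex 2.267 1.976 0.073
vertex 2.789 1.444 0.145
endloop
endfacet
facet normal 0.321 -0.876 0.360
outer loop
vertex 2.261 1.227 0.088
vertex 2.789 1.444 0.145
vertex 2.013 2.024 2.247
endloop
endfacet
facet normal 0.115 -0.022 -0.993
outer loop
vertex 2.789 1.444 0.145
vertex 2.267 1.976 0.073
vertex 3.012 1.973 0.159
endloop
endfacet
facet normal 0.837 -0.364 0.409
outer loop
vertex 2.789 1.444 0.145
vertex 3.012 1.973 0.159
vertex 2.013 2.024 2.247
endloop
endfacet
facet normal -0.958 0.284 -0.030
outer loop
vertex -3.882 3.94 3.531
vertex -4.057 3.325 3.289
vertex -4.045 3.436 3.963
endloop
endfacet
facet normal -0.610 0.620 0.494
outer loop
vertex -3.882 3.94 3.531
vertex -4.045 3.436 3.963
vertex -3.516 3.846 4.101
endloop
endfacet
facet normal -0.063 0.977 0.202
outer loop
vertex -3.882 3.94 3.531
vertex -3.516 3.846 4.101
vertex -3.201 3.988 3.511
endloop
endfacet
facet normal -0.075 0.862 -0.502
outer loop
vertex -3.882 3.94 3.531
vertex -3.201 3.988 3.511
vertex -3.535 3.667 3.01
endloop
endfacet
facet normal -0.629 0.433 -0.646
outer loop
vertex -3.882 3.94 3.531
vertex -3.535 3.667 3.01
vertex -4.057 3.325 3.289
endloop
endfacet
facet normal -0.340 0.125 0.932
outer loop
vertex -3.516 3.846 4.101
vertex -4.045 3.436 3.963
vertex -3.465 3.173 4.21
endloop
endfacet
facet normal -0.904 -0.418 0.085
outer loop
vertex -4.045 3.436 3.963
vertex -4.057 3.325 3.289
vertex -3.799 2.852 3.709
endloop
endfacet
facet normal -0.372 -0.176 -0.911
outer loop
vertex -4.057 3.325 3.289
vertex -3.535 3.667 3.01
vertex -3.484 2.994 3.119
endloop
endfacet
facet normal 0.523 0.516 -0.679
outer loop
vertex -3.535 3.667 3.01
vertex -3.201 3.988 3.511
vertex -2.955 3.404 3.257
endloop
endfacet
facet normal 0.543 0.704 0.459
outer loop
vertex -3.201 3.988 3.511
vertex -3.516 3.846 4.101
vertex -2.943 3.515 3.931
endloop
endfacet
facet normal 0.075 -0.862 0.502
outer loop
vertex -3.118 2.9 3.689
vertex -3.465 3.173 4.21
vertex -3.799 2.852 3.709
endloop
endfacet
facet normal 0.063 -0.977 -0.202
outer loop
vertex -3.118 2.9 3.689
vertex -3.799 2.852 3.709
vertex -3.484 2.994 3.119
endloop
endfacet
facet normal 0.610 -0.620 -0.494
outer loop
vertex -3.118 2.9 3.689
vertex -3.484 2.994 3.119
vertex -2.955 3.404 3.257
endloop
endfacet
facet normal 0.958 -0.284 0.030
outer loop
vertex -3.118 2.9 3.689
vertex -2.955 3.404 3.257
vertex -2.943 3.515 3.931
endloop
endfacet
facet normal 0.629 -0.433 0.646
outer loop
vertex -3.118 2.9 3.689
vertex -2.943 3.515 3.931
vertex -3.465 3.173 4.21
endloop
endfacet
facet normal -0.523 -0.516 0.679
outer loop
vertex -3.799 2.852 3.709
vertex -3.465 3.173 4.21
vertex -4.045 3.436 3.963
endloop
endfacet
facet normal -0.543 -0.704 -0.459
outer loop
vertex -3.484 2.994 3.119
vertex -3.799 2.852 3.709
vertex -4.057 3.325 3.289
endloop
endfacet
facet normal 0.340 -0.125 -0.932
outer loop
vertex -2.955 3.404 3.257
vertex -3.484 2.994 3.119
vertex -3.535 3.667 3.01
endloop
endfacet
facet normal 0.904 0.418 -0.085
outer loop
vertex -2.943 3.515 3.931
vertex -2.955 3.404 3.257
vertex -3.201 3.988 3.511
endloop
endfacet
facet normal 0.372 0.176 0.911
outer loop
vertex -3.465 3.173 4.21
vertex -2.943 3.515 3.931
vertex -3.516 3.846 4.101
endloop
endfacet

endsolid


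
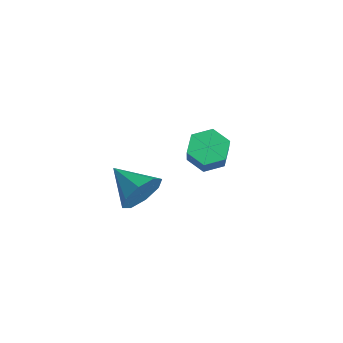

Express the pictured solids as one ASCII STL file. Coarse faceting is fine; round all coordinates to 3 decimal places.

solid 
facet normal 0.875 0.318 -0.365
outer loop
vertex -1.448 -1.327 -2.995
vertex -1.904 -0.986 -3.792
vertex -1.673 -0.616 -2.915
endloop
endfacet
facet normal -0.086 -0.138 0.987
outer loop
vertex -1.448 -1.327 -2.995
vertex -1.673 -0.616 -2.915
vertex -3.356 -1.514 -3.188
endloop
endfacet
facet normal 0.875 0.318 -0.365
outer loop
vertex -1.673 -0.616 -2.915
vertex -1.904 -0.986 -3.792
vertex -2.033 -0.122 -3.349
endloop
endfacet
facet normal -0.370 0.446 0.815
outer loop
vertex -1.673 -0.616 -2.915
vertex -2.033 -0.122 -3.349
vertex -3.356 -1.514 -3.188
endloop
endfacet
facet normal 0.875 0.318 -0.365
outer loop
vertex -2.033 -0.122 -3.349
vertex -1.904 -0.986 -3.792
vertex -2.318 -0.134 -4.043
endloop
endfacet
facet normal -0.683 0.680 0.269
outer loop
vertex -2.033 -0.122 -3.349
vertex -2.318 -0.134 -4.043
vertex -3.356 -1.514 -3.188
endloop
endfacet
facet normal 0.876 0.318 -0.363
outer loop
vertex -2.318 -0.134 -4.043
vertex -1.904 -0.986 -3.792
vertex -2.359 -0.645 -4.59
endloop
endfacet
facet normal -0.841 0.425 -0.334
outer loop
vertex -2.318 -0.134 -4.043
vertex -2.359 -0.645 -4.59
vertex -3.356 -1.514 -3.188
endloop
endfacet
facet normal 0.876 0.318 -0.363
outer loop
vertex -2.359 -0.645 -4.59
vertex -1.904 -0.986 -3.792
vertex -2.134 -1.356 -4.67
endloop
endfacet
facet normal -0.752 -0.166 -0.638
outer loop
vertex -2.359 -0.645 -4.59
vertex -2.134 -1.356 -4.67
vertex -3.356 -1.514 -3.188
endloop
endfacet
facet normal 0.875 0.319 -0.364
outer loop
vertex -2.134 -1.356 -4.67
vertex -1.904 -0.986 -3.792
vertex -1.774 -1.85 -4.236
endloop
endfacet
facet normal -0.468 -0.751 -0.466
outer loop
vertex -2.134 -1.356 -4.67
vertex -1.774 -1.85 -4.236
vertex -3.356 -1.514 -3.188
endloop
endfacet
facet normal 0.875 0.319 -0.365
outer loop
vertex -1.774 -1.85 -4.236
vertex -1.904 -0.986 -3.792
vertex -1.489 -1.838 -3.542
endloop
endfacet
facet normal -0.156 -0.985 0.081
outer loop
vertex -1.774 -1.85 -4.236
vertex -1.489 -1.838 -3.542
vertex -3.356 -1.514 -3.188
endloop
endfacet
facet normal 0.875 0.319 -0.364
outer loop
vertex -1.489 -1.838 -3.542
vertex -1.904 -0.986 -3.792
vertex -1.448 -1.327 -2.995
endloop
endfacet
facet normal 0.003 -0.731 0.683
outer loop
vertex -1.489 -1.838 -3.542
vertex -1.448 -1.327 -2.995
vertex -3.356 -1.514 -3.188
endloop
endfacet
facet normal -0.637 0.303 -0.709
outer loop
vertex 0.564 0.309 -1.248
vertex 0.136 0.686 -0.702
vertex 0.725 1.062 -1.071
endloop
endfacet
facet normal 0.744 -0.002 -0.669
outer loop
vertex 0.564 0.309 -1.248
vertex 0.725 1.062 -1.071
vertex 1.933 -0.344 0.276
endloop
endfacet
facet normal 0.744 -0.001 -0.668
outer loop
vertex 1.933 -0.344 0.276
vertex 0.725 1.062 -1.071
vertex 2.094 0.409 0.454
endloop
endfacet
facet normal 0.636 -0.304 0.710
outer loop
vertex 1.933 -0.344 0.276
vertex 2.094 0.409 0.454
vertex 1.504 0.034 0.822
endloop
endfacet
facet normal -0.637 0.303 -0.709
outer loop
vertex 0.725 1.062 -1.071
vertex 0.136 0.686 -0.702
vertex 0.297 1.439 -0.525
endloop
endfacet
facet normal 0.548 0.824 -0.139
outer loop
vertex 0.725 1.062 -1.071
vertex 0.297 1.439 -0.525
vertex 2.094 0.409 0.454
endloop
endfacet
facet normal 0.548 0.825 -0.139
outer loop
vertex 2.094 0.409 0.454
vertex 0.297 1.439 -0.525
vertex 1.665 0.786 1.0
endloop
endfacet
facet normal 0.636 -0.304 0.709
outer loop
vertex 2.094 0.409 0.454
vertex 1.665 0.786 1.0
vertex 1.504 0.034 0.822
endloop
endfacet
facet normal -0.636 0.303 -0.710
outer loop
vertex 0.297 1.439 -0.525
vertex 0.136 0.686 -0.702
vertex -0.293 1.064 -0.156
endloop
endfacet
facet normal -0.195 0.826 0.528
outer loop
vertex 0.297 1.439 -0.525
vertex -0.293 1.064 -0.156
vertex 1.665 0.786 1.0
endloop
endfacet
facet normal -0.195 0.826 0.529
outer loop
vertex 1.665 0.786 1.0
vertex -0.293 1.064 -0.156
vertex 1.076 0.411 1.368
endloop
endfacet
facet normal 0.636 -0.304 0.709
outer loop
vertex 1.665 0.786 1.0
vertex 1.076 0.411 1.368
vertex 1.504 0.034 0.822
endloop
endfacet
facet normal -0.636 0.304 -0.710
outer loop
vertex -0.293 1.064 -0.156
vertex 0.136 0.686 -0.702
vertex -0.454 0.311 -0.334
endloop
endfacet
facet normal -0.744 0.001 0.668
outer loop
vertex -0.293 1.064 -0.156
vertex -0.454 0.311 -0.334
vertex 1.076 0.411 1.368
endloop
endfacet
facet normal -0.744 0.002 0.668
outer loop
vertex 1.076 0.411 1.368
vertex -0.454 0.311 -0.334
vertex 0.915 -0.342 1.191
endloop
endfacet
facet normal 0.637 -0.303 0.709
outer loop
vertex 1.076 0.411 1.368
vertex 0.915 -0.342 1.191
vertex 1.504 0.034 0.822
endloop
endfacet
facet normal -0.636 0.304 -0.709
outer loop
vertex -0.454 0.311 -0.334
vertex 0.136 0.686 -0.702
vertex -0.025 -0.066 -0.88
endloop
endfacet
facet normal -0.548 -0.825 0.139
outer loop
vertex -0.454 0.311 -0.334
vertex -0.025 -0.066 -0.88
vertex 0.915 -0.342 1.191
endloop
endfacet
facet normal -0.549 -0.824 0.139
outer loop
vertex 0.915 -0.342 1.191
vertex -0.025 -0.066 -0.88
vertex 1.343 -0.719 0.645
endloop
endfacet
facet normal 0.637 -0.303 0.709
outer loop
vertex 0.915 -0.342 1.191
vertex 1.343 -0.719 0.645
vertex 1.504 0.034 0.822
endloop
endfacet
facet normal -0.636 0.304 -0.709
outer loop
vertex -0.025 -0.066 -0.88
vertex 0.136 0.686 -0.702
vertex 0.564 0.309 -1.248
endloop
endfacet
facet normal 0.195 -0.826 -0.529
outer loop
vertex -0.025 -0.066 -0.88
vertex 0.564 0.309 -1.248
vertex 1.343 -0.719 0.645
endloop
endfacet
facet normal 0.194 -0.826 -0.529
outer loop
vertex 1.343 -0.719 0.645
vertex 0.564 0.309 -1.248
vertex 1.933 -0.344 0.276
endloop
endfacet
facet normal 0.636 -0.303 0.710
outer loop
vertex 1.343 -0.719 0.645
vertex 1.933 -0.344 0.276
vertex 1.504 0.034 0.822
endloop
endfacet

endsolid


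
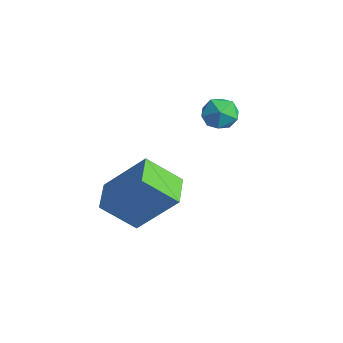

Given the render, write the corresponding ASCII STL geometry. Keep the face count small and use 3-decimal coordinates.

solid 
facet normal -0.154 0.879 0.452
outer loop
vertex 1.38 1.782 -1.314
vertex 0.881 1.517 -0.969
vertex 1.497 1.5 -0.726
endloop
endfacet
facet normal 0.533 0.799 0.277
outer loop
vertex 1.38 1.782 -1.314
vertex 1.497 1.5 -0.726
vertex 1.913 1.398 -1.231
endloop
endfacet
facet normal 0.571 0.701 -0.427
outer loop
vertex 1.38 1.782 -1.314
vertex 1.913 1.398 -1.231
vertex 1.555 1.352 -1.786
endloop
endfacet
facet normal -0.092 0.719 -0.689
outer loop
vertex 1.38 1.782 -1.314
vertex 1.555 1.352 -1.786
vertex 0.917 1.426 -1.624
endloop
endfacet
facet normal -0.540 0.829 -0.145
outer loop
vertex 1.38 1.782 -1.314
vertex 0.917 1.426 -1.624
vertex 0.881 1.517 -0.969
endloop
endfacet
facet normal 0.775 0.206 0.597
outer loop
vertex 1.913 1.398 -1.231
vertex 1.497 1.5 -0.726
vertex 1.743 0.894 -0.836
endloop
endfacet
facet normal -0.338 0.335 0.880
outer loop
vertex 1.497 1.5 -0.726
vertex 0.881 1.517 -0.969
vertex 1.105 0.968 -0.674
endloop
endfacet
facet normal -0.963 0.255 -0.088
outer loop
vertex 0.881 1.517 -0.969
vertex 0.917 1.426 -1.624
vertex 0.747 0.922 -1.229
endloop
endfacet
facet normal -0.237 0.080 -0.968
outer loop
vertex 0.917 1.426 -1.624
vertex 1.555 1.352 -1.786
vertex 1.163 0.82 -1.734
endloop
endfacet
facet normal 0.837 0.049 -0.544
outer loop
vertex 1.555 1.352 -1.786
vertex 1.913 1.398 -1.231
vertex 1.779 0.803 -1.491
endloop
endfacet
facet normal 0.092 -0.719 0.689
outer loop
vertex 1.28 0.538 -1.146
vertex 1.743 0.894 -0.836
vertex 1.105 0.968 -0.674
endloop
endfacet
facet normal -0.571 -0.701 0.427
outer loop
vertex 1.28 0.538 -1.146
vertex 1.105 0.968 -0.674
vertex 0.747 0.922 -1.229
endloop
endfacet
facet normal -0.533 -0.799 -0.277
outer loop
vertex 1.28 0.538 -1.146
vertex 0.747 0.922 -1.229
vertex 1.163 0.82 -1.734
endloop
endfacet
facet normal 0.154 -0.879 -0.452
outer loop
vertex 1.28 0.538 -1.146
vertex 1.163 0.82 -1.734
vertex 1.779 0.803 -1.491
endloop
endfacet
facet normal 0.540 -0.829 0.145
outer loop
vertex 1.28 0.538 -1.146
vertex 1.779 0.803 -1.491
vertex 1.743 0.894 -0.836
endloop
endfacet
facet normal 0.237 -0.080 0.968
outer loop
vertex 1.105 0.968 -0.674
vertex 1.743 0.894 -0.836
vertex 1.497 1.5 -0.726
endloop
endfacet
facet normal -0.837 -0.049 0.544
outer loop
vertex 0.747 0.922 -1.229
vertex 1.105 0.968 -0.674
vertex 0.881 1.517 -0.969
endloop
endfacet
facet normal -0.775 -0.206 -0.597
outer loop
vertex 1.163 0.82 -1.734
vertex 0.747 0.922 -1.229
vertex 0.917 1.426 -1.624
endloop
endfacet
facet normal 0.338 -0.335 -0.880
outer loop
vertex 1.779 0.803 -1.491
vertex 1.163 0.82 -1.734
vertex 1.555 1.352 -1.786
endloop
endfacet
facet normal 0.963 -0.255 0.088
outer loop
vertex 1.743 0.894 -0.836
vertex 1.779 0.803 -1.491
vertex 1.913 1.398 -1.231
endloop
endfacet
facet normal -0.792 0.598 0.125
outer loop
vertex 1.526 -1.53 -2.084
vertex 2.074 -0.604 -3.041
vertex 0.623 -2.434 -3.477
endloop
endfacet
facet normal -0.381 -0.643 0.664
outer loop
vertex 1.526 -3.116 -3.619
vertex 1.526 -1.53 -2.084
vertex 0.623 -2.434 -3.477
endloop
endfacet
facet normal -0.792 0.598 0.124
outer loop
vertex 0.623 -2.434 -3.477
vertex 2.074 -0.604 -3.041
vertex 1.172 -1.509 -4.434
endloop
endfacet
facet normal -0.477 -0.479 -0.737
outer loop
vertex 1.172 -1.509 -4.434
vertex 1.526 -3.116 -3.619
vertex 0.623 -2.434 -3.477
endloop
endfacet
facet normal 0.477 0.479 0.737
outer loop
vertex 1.526 -1.53 -2.084
vertex 2.977 -1.286 -3.183
vertex 2.074 -0.604 -3.041
endloop
endfacet
facet normal -0.381 -0.643 0.664
outer loop
vertex 2.428 -2.211 -2.226
vertex 1.526 -1.53 -2.084
vertex 1.526 -3.116 -3.619
endloop
endfacet
facet normal 0.477 0.479 0.737
outer loop
vertex 2.428 -2.211 -2.226
vertex 2.977 -1.286 -3.183
vertex 1.526 -1.53 -2.084
endloop
endfacet
facet normal 0.381 0.643 -0.664
outer loop
vertex 2.074 -0.604 -3.041
vertex 2.977 -1.286 -3.183
vertex 1.172 -1.509 -4.434
endloop
endfacet
facet normal -0.477 -0.479 -0.737
outer loop
vertex 2.074 -2.19 -4.576
vertex 1.526 -3.116 -3.619
vertex 1.172 -1.509 -4.434
endloop
endfacet
facet normal 0.381 0.643 -0.664
outer loop
vertex 1.172 -1.509 -4.434
vertex 2.977 -1.286 -3.183
vertex 2.074 -2.19 -4.576
endloop
endfacet
facet normal 0.792 -0.598 -0.125
outer loop
vertex 2.074 -2.19 -4.576
vertex 2.428 -2.211 -2.226
vertex 1.526 -3.116 -3.619
endloop
endfacet
facet normal 0.791 -0.599 -0.125
outer loop
vertex 2.977 -1.286 -3.183
vertex 2.428 -2.211 -2.226
vertex 2.074 -2.19 -4.576
endloop
endfacet

endsolid


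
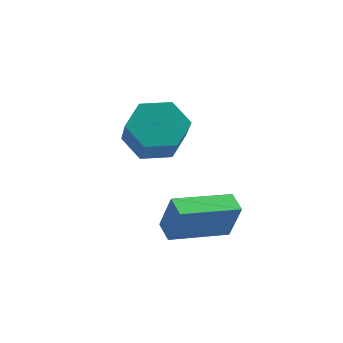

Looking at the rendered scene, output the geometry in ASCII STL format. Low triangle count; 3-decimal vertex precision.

solid 
facet normal -0.613 0.558 -0.560
outer loop
vertex 1.104 -1.427 -0.82
vertex 0.393 -2.24 -0.852
vertex 0.339 -1.506 -0.062
endloop
endfacet
facet normal 0.351 0.827 0.440
outer loop
vertex 1.104 -1.427 -0.82
vertex 0.339 -1.506 -0.062
vertex 2.378 -2.588 0.345
endloop
endfacet
facet normal 0.351 0.826 0.440
outer loop
vertex 2.378 -2.588 0.345
vertex 0.339 -1.506 -0.062
vertex 1.612 -2.667 1.103
endloop
endfacet
facet normal 0.612 -0.559 0.560
outer loop
vertex 2.378 -2.588 0.345
vertex 1.612 -2.667 1.103
vertex 1.667 -3.4 0.312
endloop
endfacet
facet normal -0.612 0.558 -0.560
outer loop
vertex 0.339 -1.506 -0.062
vertex 0.393 -2.24 -0.852
vertex -0.372 -2.318 -0.094
endloop
endfacet
facet normal -0.438 0.351 0.828
outer loop
vertex 0.339 -1.506 -0.062
vertex -0.372 -2.318 -0.094
vertex 1.612 -2.667 1.103
endloop
endfacet
facet normal -0.438 0.350 0.828
outer loop
vertex 1.612 -2.667 1.103
vertex -0.372 -2.318 -0.094
vertex 0.902 -3.479 1.071
endloop
endfacet
facet normal 0.613 -0.558 0.560
outer loop
vertex 1.612 -2.667 1.103
vertex 0.902 -3.479 1.071
vertex 1.667 -3.4 0.312
endloop
endfacet
facet normal -0.612 0.559 -0.560
outer loop
vertex -0.372 -2.318 -0.094
vertex 0.393 -2.24 -0.852
vertex -0.318 -3.052 -0.885
endloop
endfacet
facet normal -0.789 -0.476 0.388
outer loop
vertex -0.372 -2.318 -0.094
vertex -0.318 -3.052 -0.885
vertex 0.902 -3.479 1.071
endloop
endfacet
facet normal -0.789 -0.476 0.388
outer loop
vertex 0.902 -3.479 1.071
vertex -0.318 -3.052 -0.885
vertex 0.956 -4.213 0.28
endloop
endfacet
facet normal 0.613 -0.558 0.560
outer loop
vertex 0.902 -3.479 1.071
vertex 0.956 -4.213 0.28
vertex 1.667 -3.4 0.312
endloop
endfacet
facet normal -0.612 0.559 -0.560
outer loop
vertex -0.318 -3.052 -0.885
vertex 0.393 -2.24 -0.852
vertex 0.448 -2.973 -1.643
endloop
endfacet
facet normal -0.351 -0.827 -0.440
outer loop
vertex -0.318 -3.052 -0.885
vertex 0.448 -2.973 -1.643
vertex 0.956 -4.213 0.28
endloop
endfacet
facet normal -0.351 -0.826 -0.440
outer loop
vertex 0.956 -4.213 0.28
vertex 0.448 -2.973 -1.643
vertex 1.721 -4.134 -0.478
endloop
endfacet
facet normal 0.613 -0.558 0.560
outer loop
vertex 0.956 -4.213 0.28
vertex 1.721 -4.134 -0.478
vertex 1.667 -3.4 0.312
endloop
endfacet
facet normal -0.613 0.558 -0.560
outer loop
vertex 0.448 -2.973 -1.643
vertex 0.393 -2.24 -0.852
vertex 1.158 -2.161 -1.611
endloop
endfacet
facet normal 0.438 -0.350 -0.828
outer loop
vertex 0.448 -2.973 -1.643
vertex 1.158 -2.161 -1.611
vertex 1.721 -4.134 -0.478
endloop
endfacet
facet normal 0.438 -0.351 -0.828
outer loop
vertex 1.721 -4.134 -0.478
vertex 1.158 -2.161 -1.611
vertex 2.432 -3.322 -0.446
endloop
endfacet
facet normal 0.612 -0.558 0.560
outer loop
vertex 1.721 -4.134 -0.478
vertex 2.432 -3.322 -0.446
vertex 1.667 -3.4 0.312
endloop
endfacet
facet normal -0.613 0.558 -0.560
outer loop
vertex 1.158 -2.161 -1.611
vertex 0.393 -2.24 -0.852
vertex 1.104 -1.427 -0.82
endloop
endfacet
facet normal 0.789 0.476 -0.388
outer loop
vertex 1.158 -2.161 -1.611
vertex 1.104 -1.427 -0.82
vertex 2.432 -3.322 -0.446
endloop
endfacet
facet normal 0.789 0.476 -0.388
outer loop
vertex 2.432 -3.322 -0.446
vertex 1.104 -1.427 -0.82
vertex 2.378 -2.588 0.345
endloop
endfacet
facet normal 0.612 -0.559 0.560
outer loop
vertex 2.432 -3.322 -0.446
vertex 2.378 -2.588 0.345
vertex 1.667 -3.4 0.312
endloop
endfacet
facet normal -0.801 0.390 0.454
outer loop
vertex 3.494 -4.807 -2.098
vertex 4.356 -2.865 -2.244
vertex 2.811 -4.607 -3.475
endloop
endfacet
facet normal -0.405 -0.912 0.069
outer loop
vertex 3.484 -4.935 -3.856
vertex 3.494 -4.807 -2.098
vertex 2.811 -4.607 -3.475
endloop
endfacet
facet normal -0.801 0.390 0.454
outer loop
vertex 2.811 -4.607 -3.475
vertex 4.356 -2.865 -2.244
vertex 3.673 -2.665 -3.621
endloop
endfacet
facet normal -0.440 0.129 -0.889
outer loop
vertex 3.673 -2.665 -3.621
vertex 3.484 -4.935 -3.856
vertex 2.811 -4.607 -3.475
endloop
endfacet
facet normal 0.440 -0.129 0.889
outer loop
vertex 3.494 -4.807 -2.098
vertex 5.029 -3.193 -2.625
vertex 4.356 -2.865 -2.244
endloop
endfacet
facet normal -0.405 -0.912 0.069
outer loop
vertex 4.167 -5.135 -2.479
vertex 3.494 -4.807 -2.098
vertex 3.484 -4.935 -3.856
endloop
endfacet
facet normal 0.440 -0.129 0.889
outer loop
vertex 4.167 -5.135 -2.479
vertex 5.029 -3.193 -2.625
vertex 3.494 -4.807 -2.098
endloop
endfacet
facet normal 0.405 0.912 -0.069
outer loop
vertex 4.356 -2.865 -2.244
vertex 5.029 -3.193 -2.625
vertex 3.673 -2.665 -3.621
endloop
endfacet
facet normal -0.440 0.129 -0.889
outer loop
vertex 4.346 -2.993 -4.002
vertex 3.484 -4.935 -3.856
vertex 3.673 -2.665 -3.621
endloop
endfacet
facet normal 0.405 0.912 -0.069
outer loop
vertex 3.673 -2.665 -3.621
vertex 5.029 -3.193 -2.625
vertex 4.346 -2.993 -4.002
endloop
endfacet
facet normal 0.801 -0.390 -0.454
outer loop
vertex 4.346 -2.993 -4.002
vertex 4.167 -5.135 -2.479
vertex 3.484 -4.935 -3.856
endloop
endfacet
facet normal 0.801 -0.390 -0.454
outer loop
vertex 5.029 -3.193 -2.625
vertex 4.167 -5.135 -2.479
vertex 4.346 -2.993 -4.002
endloop
endfacet

endsolid


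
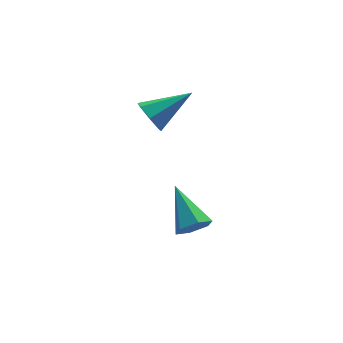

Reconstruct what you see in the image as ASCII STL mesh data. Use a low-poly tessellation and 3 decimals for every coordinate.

solid 
facet normal 0.078 -0.847 -0.526
outer loop
vertex 2.856 0.572 -3.641
vertex 2.289 0.348 -3.364
vertex 2.268 0.7 -3.934
endloop
endfacet
facet normal 0.425 0.732 -0.533
outer loop
vertex 2.856 0.572 -3.641
vertex 2.268 0.7 -3.934
vertex 2.151 1.872 -2.416
endloop
endfacet
facet normal 0.076 -0.847 -0.526
outer loop
vertex 2.268 0.7 -3.934
vertex 2.289 0.348 -3.364
vertex 1.7 0.477 -3.657
endloop
endfacet
facet normal -0.523 0.655 -0.546
outer loop
vertex 2.268 0.7 -3.934
vertex 1.7 0.477 -3.657
vertex 2.151 1.872 -2.416
endloop
endfacet
facet normal 0.076 -0.847 -0.526
outer loop
vertex 1.7 0.477 -3.657
vertex 2.289 0.348 -3.364
vertex 1.721 0.125 -3.087
endloop
endfacet
facet normal -0.972 0.182 0.148
outer loop
vertex 1.7 0.477 -3.657
vertex 1.721 0.125 -3.087
vertex 2.151 1.872 -2.416
endloop
endfacet
facet normal 0.076 -0.847 -0.527
outer loop
vertex 1.721 0.125 -3.087
vertex 2.289 0.348 -3.364
vertex 2.31 -0.004 -2.795
endloop
endfacet
facet normal -0.471 -0.213 0.856
outer loop
vertex 1.721 0.125 -3.087
vertex 2.31 -0.004 -2.795
vertex 2.151 1.872 -2.416
endloop
endfacet
facet normal 0.077 -0.847 -0.527
outer loop
vertex 2.31 -0.004 -2.795
vertex 2.289 0.348 -3.364
vertex 2.878 0.219 -3.071
endloop
endfacet
facet normal 0.476 -0.135 0.869
outer loop
vertex 2.31 -0.004 -2.795
vertex 2.878 0.219 -3.071
vertex 2.151 1.872 -2.416
endloop
endfacet
facet normal 0.077 -0.846 -0.527
outer loop
vertex 2.878 0.219 -3.071
vertex 2.289 0.348 -3.364
vertex 2.856 0.572 -3.641
endloop
endfacet
facet normal 0.925 0.338 0.174
outer loop
vertex 2.878 0.219 -3.071
vertex 2.856 0.572 -3.641
vertex 2.151 1.872 -2.416
endloop
endfacet
facet normal -0.886 -0.058 -0.459
outer loop
vertex 1.776 2.853 0.211
vertex 1.506 2.551 0.77
vertex 1.541 3.224 0.618
endloop
endfacet
facet normal 0.535 0.755 -0.379
outer loop
vertex 1.776 2.853 0.211
vertex 1.541 3.224 0.618
vertex 3.014 2.649 1.55
endloop
endfacet
facet normal -0.887 -0.057 -0.458
outer loop
vertex 1.541 3.224 0.618
vertex 1.506 2.551 0.77
vertex 1.28 3.088 1.14
endloop
endfacet
facet normal 0.160 0.933 0.323
outer loop
vertex 1.541 3.224 0.618
vertex 1.28 3.088 1.14
vertex 3.014 2.649 1.55
endloop
endfacet
facet normal -0.887 -0.057 -0.459
outer loop
vertex 1.28 3.088 1.14
vertex 1.506 2.551 0.77
vertex 1.189 2.548 1.383
endloop
endfacet
facet normal -0.106 0.423 0.900
outer loop
vertex 1.28 3.088 1.14
vertex 1.189 2.548 1.383
vertex 3.014 2.649 1.55
endloop
endfacet
facet normal -0.887 -0.057 -0.459
outer loop
vertex 1.189 2.548 1.383
vertex 1.506 2.551 0.77
vertex 1.337 2.011 1.164
endloop
endfacet
facet normal -0.062 -0.392 0.918
outer loop
vertex 1.189 2.548 1.383
vertex 1.337 2.011 1.164
vertex 3.014 2.649 1.55
endloop
endfacet
facet normal -0.886 -0.058 -0.460
outer loop
vertex 1.337 2.011 1.164
vertex 1.506 2.551 0.77
vertex 1.613 1.88 0.649
endloop
endfacet
facet normal 0.256 -0.895 0.365
outer loop
vertex 1.337 2.011 1.164
vertex 1.613 1.88 0.649
vertex 3.014 2.649 1.55
endloop
endfacet
facet normal -0.887 -0.059 -0.459
outer loop
vertex 1.613 1.88 0.649
vertex 1.506 2.551 0.77
vertex 1.808 2.255 0.224
endloop
endfacet
facet normal 0.613 -0.711 -0.346
outer loop
vertex 1.613 1.88 0.649
vertex 1.808 2.255 0.224
vertex 3.014 2.649 1.55
endloop
endfacet
facet normal -0.886 -0.057 -0.459
outer loop
vertex 1.808 2.255 0.224
vertex 1.506 2.551 0.77
vertex 1.776 2.853 0.211
endloop
endfacet
facet normal 0.736 0.025 -0.677
outer loop
vertex 1.808 2.255 0.224
vertex 1.776 2.853 0.211
vertex 3.014 2.649 1.55
endloop
endfacet

endsolid


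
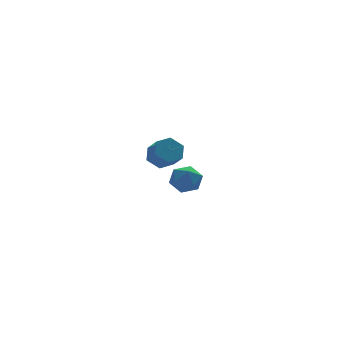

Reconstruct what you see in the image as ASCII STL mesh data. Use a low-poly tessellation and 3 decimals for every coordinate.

solid 
facet normal -0.620 0.761 0.191
outer loop
vertex -3.703 -1.422 3.449
vertex -4.342 -1.872 3.169
vertex -4.132 -1.903 3.972
endloop
endfacet
facet normal -0.068 0.762 0.644
outer loop
vertex -3.703 -1.422 3.449
vertex -4.132 -1.903 3.972
vertex -3.303 -1.871 4.022
endloop
endfacet
facet normal 0.532 0.806 0.260
outer loop
vertex -3.703 -1.422 3.449
vertex -3.303 -1.871 4.022
vertex -3.002 -1.82 3.25
endloop
endfacet
facet normal 0.351 0.832 -0.429
outer loop
vertex -3.703 -1.422 3.449
vertex -3.002 -1.82 3.25
vertex -3.644 -1.821 2.723
endloop
endfacet
facet normal -0.360 0.805 -0.472
outer loop
vertex -3.703 -1.422 3.449
vertex -3.644 -1.821 2.723
vertex -4.342 -1.872 3.169
endloop
endfacet
facet normal -0.065 0.137 0.988
outer loop
vertex -3.303 -1.871 4.022
vertex -4.132 -1.903 3.972
vertex -3.696 -2.599 4.097
endloop
endfacet
facet normal -0.957 0.136 0.256
outer loop
vertex -4.132 -1.903 3.972
vertex -4.342 -1.872 3.169
vertex -4.338 -2.6 3.57
endloop
endfacet
facet normal -0.538 0.206 -0.818
outer loop
vertex -4.342 -1.872 3.169
vertex -3.644 -1.821 2.723
vertex -4.037 -2.549 2.798
endloop
endfacet
facet normal 0.614 0.250 -0.749
outer loop
vertex -3.644 -1.821 2.723
vertex -3.002 -1.82 3.25
vertex -3.208 -2.517 2.848
endloop
endfacet
facet normal 0.907 0.207 0.367
outer loop
vertex -3.002 -1.82 3.25
vertex -3.303 -1.871 4.022
vertex -2.998 -2.548 3.651
endloop
endfacet
facet normal -0.351 -0.832 0.429
outer loop
vertex -3.637 -2.998 3.371
vertex -3.696 -2.599 4.097
vertex -4.338 -2.6 3.57
endloop
endfacet
facet normal -0.532 -0.806 -0.260
outer loop
vertex -3.637 -2.998 3.371
vertex -4.338 -2.6 3.57
vertex -4.037 -2.549 2.798
endloop
endfacet
facet normal 0.068 -0.762 -0.644
outer loop
vertex -3.637 -2.998 3.371
vertex -4.037 -2.549 2.798
vertex -3.208 -2.517 2.848
endloop
endfacet
facet normal 0.620 -0.761 -0.191
outer loop
vertex -3.637 -2.998 3.371
vertex -3.208 -2.517 2.848
vertex -2.998 -2.548 3.651
endloop
endfacet
facet normal 0.360 -0.805 0.472
outer loop
vertex -3.637 -2.998 3.371
vertex -2.998 -2.548 3.651
vertex -3.696 -2.599 4.097
endloop
endfacet
facet normal -0.614 -0.250 0.749
outer loop
vertex -4.338 -2.6 3.57
vertex -3.696 -2.599 4.097
vertex -4.132 -1.903 3.972
endloop
endfacet
facet normal -0.907 -0.207 -0.367
outer loop
vertex -4.037 -2.549 2.798
vertex -4.338 -2.6 3.57
vertex -4.342 -1.872 3.169
endloop
endfacet
facet normal 0.065 -0.137 -0.988
outer loop
vertex -3.208 -2.517 2.848
vertex -4.037 -2.549 2.798
vertex -3.644 -1.821 2.723
endloop
endfacet
facet normal 0.957 -0.136 -0.256
outer loop
vertex -2.998 -2.548 3.651
vertex -3.208 -2.517 2.848
vertex -3.002 -1.82 3.25
endloop
endfacet
facet normal 0.538 -0.206 0.818
outer loop
vertex -3.696 -2.599 4.097
vertex -2.998 -2.548 3.651
vertex -3.303 -1.871 4.022
endloop
endfacet
facet normal -0.077 0.759 -0.647
outer loop
vertex -1.793 3.884 1.458
vertex -2.326 4.248 1.948
vertex -1.534 4.397 2.029
endloop
endfacet
facet normal 0.944 -0.153 -0.291
outer loop
vertex -1.793 3.884 1.458
vertex -1.534 4.397 2.029
vertex -1.702 2.989 2.222
endloop
endfacet
facet normal 0.944 -0.153 -0.293
outer loop
vertex -1.702 2.989 2.222
vertex -1.534 4.397 2.029
vertex -1.442 3.502 2.792
endloop
endfacet
facet normal 0.078 -0.759 0.647
outer loop
vertex -1.702 2.989 2.222
vertex -1.442 3.502 2.792
vertex -2.234 3.352 2.712
endloop
endfacet
facet normal -0.077 0.759 -0.647
outer loop
vertex -1.534 4.397 2.029
vertex -2.326 4.248 1.948
vertex -2.066 4.761 2.519
endloop
endfacet
facet normal 0.750 0.472 0.463
outer loop
vertex -1.534 4.397 2.029
vertex -2.066 4.761 2.519
vertex -1.442 3.502 2.792
endloop
endfacet
facet normal 0.749 0.472 0.464
outer loop
vertex -1.442 3.502 2.792
vertex -2.066 4.761 2.519
vertex -1.975 3.866 3.282
endloop
endfacet
facet normal 0.078 -0.758 0.648
outer loop
vertex -1.442 3.502 2.792
vertex -1.975 3.866 3.282
vertex -2.234 3.352 2.712
endloop
endfacet
facet normal -0.078 0.759 -0.647
outer loop
vertex -2.066 4.761 2.519
vertex -2.326 4.248 1.948
vertex -2.858 4.611 2.438
endloop
endfacet
facet normal -0.196 0.625 0.756
outer loop
vertex -2.066 4.761 2.519
vertex -2.858 4.611 2.438
vertex -1.975 3.866 3.282
endloop
endfacet
facet normal -0.195 0.625 0.756
outer loop
vertex -1.975 3.866 3.282
vertex -2.858 4.611 2.438
vertex -2.767 3.716 3.202
endloop
endfacet
facet normal 0.078 -0.758 0.648
outer loop
vertex -1.975 3.866 3.282
vertex -2.767 3.716 3.202
vertex -2.234 3.352 2.712
endloop
endfacet
facet normal -0.078 0.759 -0.647
outer loop
vertex -2.858 4.611 2.438
vertex -2.326 4.248 1.948
vertex -3.118 4.098 1.868
endloop
endfacet
facet normal -0.944 0.154 0.292
outer loop
vertex -2.858 4.611 2.438
vertex -3.118 4.098 1.868
vertex -2.767 3.716 3.202
endloop
endfacet
facet normal -0.944 0.152 0.292
outer loop
vertex -2.767 3.716 3.202
vertex -3.118 4.098 1.868
vertex -3.026 3.203 2.631
endloop
endfacet
facet normal 0.077 -0.759 0.647
outer loop
vertex -2.767 3.716 3.202
vertex -3.026 3.203 2.631
vertex -2.234 3.352 2.712
endloop
endfacet
facet normal -0.078 0.758 -0.648
outer loop
vertex -3.118 4.098 1.868
vertex -2.326 4.248 1.948
vertex -2.585 3.734 1.378
endloop
endfacet
facet normal -0.749 -0.473 -0.464
outer loop
vertex -3.118 4.098 1.868
vertex -2.585 3.734 1.378
vertex -3.026 3.203 2.631
endloop
endfacet
facet normal -0.750 -0.472 -0.464
outer loop
vertex -3.026 3.203 2.631
vertex -2.585 3.734 1.378
vertex -2.494 2.839 2.141
endloop
endfacet
facet normal 0.077 -0.759 0.647
outer loop
vertex -3.026 3.203 2.631
vertex -2.494 2.839 2.141
vertex -2.234 3.352 2.712
endloop
endfacet
facet normal -0.078 0.758 -0.648
outer loop
vertex -2.585 3.734 1.378
vertex -2.326 4.248 1.948
vertex -1.793 3.884 1.458
endloop
endfacet
facet normal 0.195 -0.625 -0.756
outer loop
vertex -2.585 3.734 1.378
vertex -1.793 3.884 1.458
vertex -2.494 2.839 2.141
endloop
endfacet
facet normal 0.196 -0.625 -0.756
outer loop
vertex -2.494 2.839 2.141
vertex -1.793 3.884 1.458
vertex -1.702 2.989 2.222
endloop
endfacet
facet normal 0.078 -0.759 0.647
outer loop
vertex -2.494 2.839 2.141
vertex -1.702 2.989 2.222
vertex -2.234 3.352 2.712
endloop
endfacet

endsolid
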